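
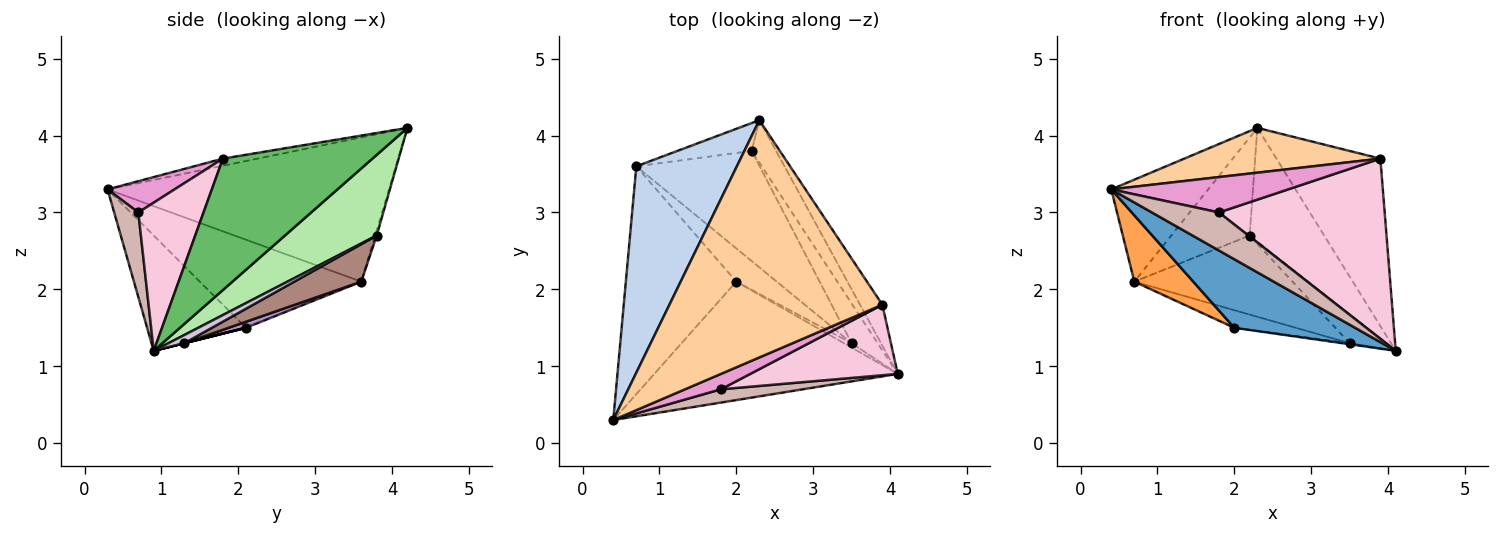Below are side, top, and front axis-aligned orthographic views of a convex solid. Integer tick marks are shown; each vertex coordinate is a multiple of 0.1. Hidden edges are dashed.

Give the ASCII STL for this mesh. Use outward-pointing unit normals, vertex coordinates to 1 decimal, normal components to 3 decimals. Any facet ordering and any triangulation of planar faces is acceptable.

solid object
 facet normal -0.379 -0.464 -0.801
  outer loop
   vertex 2.0 2.1 1.5
   vertex 4.1 0.9 1.2
   vertex 0.4 0.3 3.3
  endloop
 endfacet
 facet normal -0.790 0.272 0.550
  outer loop
   vertex 0.7 3.6 2.1
   vertex 0.4 0.3 3.3
   vertex 2.3 4.2 4.1
  endloop
 endfacet
 facet normal -0.608 -0.222 -0.762
  outer loop
   vertex 0.7 3.6 2.1
   vertex 2.0 2.1 1.5
   vertex 0.4 0.3 3.3
  endloop
 endfacet
 facet normal -0.033 -0.186 0.982
  outer loop
   vertex 3.9 1.8 3.7
   vertex 2.3 4.2 4.1
   vertex 0.4 0.3 3.3
  endloop
 endfacet
 facet normal 0.813 0.565 -0.138
  outer loop
   vertex 3.9 1.8 3.7
   vertex 4.1 0.9 1.2
   vertex 2.3 4.2 4.1
  endloop
 endfacet
 facet normal 0.756 0.614 -0.229
  outer loop
   vertex 2.2 3.8 2.7
   vertex 2.3 4.2 4.1
   vertex 4.1 0.9 1.2
  endloop
 endfacet
 facet normal -0.019 0.962 -0.273
  outer loop
   vertex 2.2 3.8 2.7
   vertex 0.7 3.6 2.1
   vertex 2.3 4.2 4.1
  endloop
 endfacet
 facet normal 0.000 0.243 -0.970
  outer loop
   vertex 3.5 1.3 1.3
   vertex 4.1 0.9 1.2
   vertex 2.0 2.1 1.5
  endloop
 endfacet
 facet normal 0.130 0.464 -0.876
  outer loop
   vertex 3.5 1.3 1.3
   vertex 2.0 2.1 1.5
   vertex 0.7 3.6 2.1
  endloop
 endfacet
 facet normal 0.248 0.568 -0.784
  outer loop
   vertex 3.5 1.3 1.3
   vertex 2.2 3.8 2.7
   vertex 4.1 0.9 1.2
  endloop
 endfacet
 facet normal 0.240 0.566 -0.789
  outer loop
   vertex 3.5 1.3 1.3
   vertex 0.7 3.6 2.1
   vertex 2.2 3.8 2.7
  endloop
 endfacet
 facet normal 0.322 -0.894 0.313
  outer loop
   vertex 1.8 0.7 3.0
   vertex 0.4 0.3 3.3
   vertex 4.1 0.9 1.2
  endloop
 endfacet
 facet normal 0.328 -0.866 0.377
  outer loop
   vertex 1.8 0.7 3.0
   vertex 3.9 1.8 3.7
   vertex 0.4 0.3 3.3
  endloop
 endfacet
 facet normal 0.344 -0.874 0.342
  outer loop
   vertex 1.8 0.7 3.0
   vertex 4.1 0.9 1.2
   vertex 3.9 1.8 3.7
  endloop
 endfacet
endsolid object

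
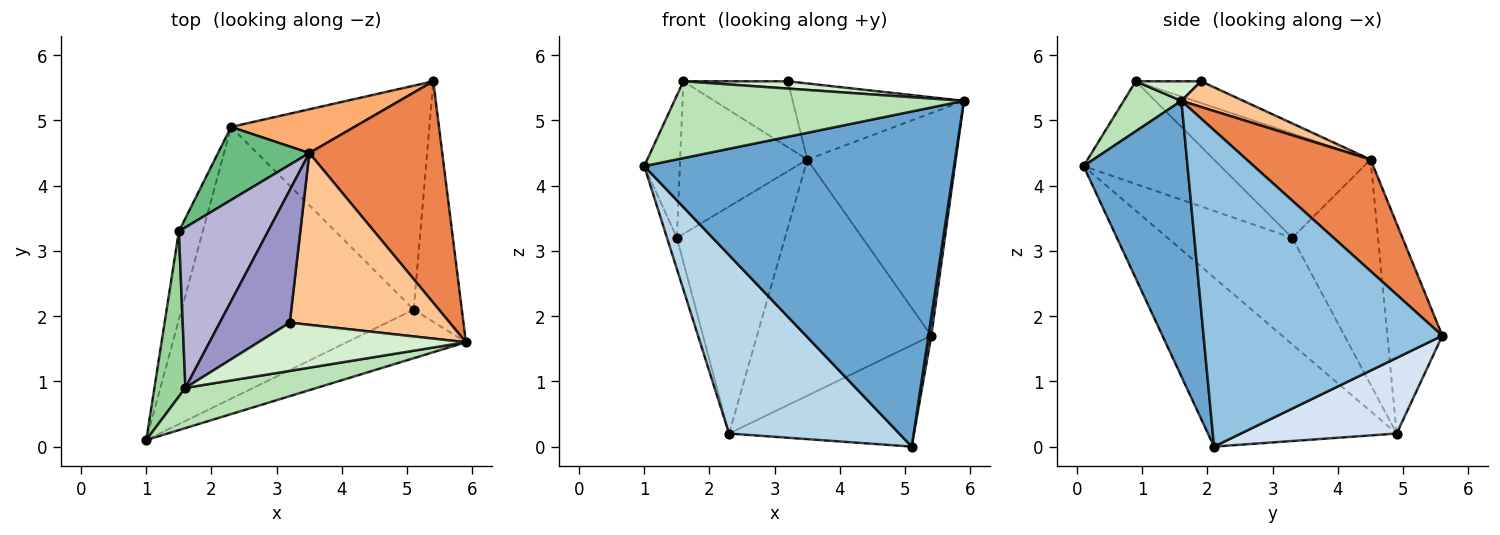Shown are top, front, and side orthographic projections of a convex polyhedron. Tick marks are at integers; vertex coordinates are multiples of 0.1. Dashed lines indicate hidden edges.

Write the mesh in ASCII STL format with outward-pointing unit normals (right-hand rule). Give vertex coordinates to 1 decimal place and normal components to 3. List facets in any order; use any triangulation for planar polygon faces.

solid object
 facet normal 0.315 -0.939 -0.136
  outer loop
   vertex 5.1 2.1 0.0
   vertex 5.9 1.6 5.3
   vertex 1.0 0.1 4.3
  endloop
 endfacet
 facet normal 0.989 -0.012 -0.150
  outer loop
   vertex 5.1 2.1 0.0
   vertex 5.4 5.6 1.7
   vertex 5.9 1.6 5.3
  endloop
 endfacet
 facet normal -0.520 -0.469 -0.714
  outer loop
   vertex 2.3 4.9 0.2
   vertex 5.1 2.1 0.0
   vertex 1.0 0.1 4.3
  endloop
 endfacet
 facet normal 0.328 0.390 -0.860
  outer loop
   vertex 2.3 4.9 0.2
   vertex 5.4 5.6 1.7
   vertex 5.1 2.1 0.0
  endloop
 endfacet
 facet normal 0.509 0.610 0.607
  outer loop
   vertex 3.5 4.5 4.4
   vertex 5.9 1.6 5.3
   vertex 5.4 5.6 1.7
  endloop
 endfacet
 facet normal -0.296 0.939 0.174
  outer loop
   vertex 3.5 4.5 4.4
   vertex 5.4 5.6 1.7
   vertex 2.3 4.9 0.2
  endloop
 endfacet
 facet normal 0.145 0.401 0.905
  outer loop
   vertex 3.2 1.9 5.6
   vertex 5.9 1.6 5.3
   vertex 3.5 4.5 4.4
  endloop
 endfacet
 facet normal -0.973 0.077 -0.218
  outer loop
   vertex 1.5 3.3 3.2
   vertex 2.3 4.9 0.2
   vertex 1.0 0.1 4.3
  endloop
 endfacet
 facet normal -0.603 0.760 0.245
  outer loop
   vertex 1.5 3.3 3.2
   vertex 3.5 4.5 4.4
   vertex 2.3 4.9 0.2
  endloop
 endfacet
 facet normal -0.929 0.241 0.280
  outer loop
   vertex 1.6 0.9 5.6
   vertex 1.5 3.3 3.2
   vertex 1.0 0.1 4.3
  endloop
 endfacet
 facet normal 0.174 -0.872 0.457
  outer loop
   vertex 1.6 0.9 5.6
   vertex 1.0 0.1 4.3
   vertex 5.9 1.6 5.3
  endloop
 endfacet
 facet normal 0.093 -0.149 0.985
  outer loop
   vertex 1.6 0.9 5.6
   vertex 5.9 1.6 5.3
   vertex 3.2 1.9 5.6
  endloop
 endfacet
 facet normal -0.268 0.429 0.863
  outer loop
   vertex 1.6 0.9 5.6
   vertex 3.2 1.9 5.6
   vertex 3.5 4.5 4.4
  endloop
 endfacet
 facet normal -0.647 0.526 0.553
  outer loop
   vertex 1.6 0.9 5.6
   vertex 3.5 4.5 4.4
   vertex 1.5 3.3 3.2
  endloop
 endfacet
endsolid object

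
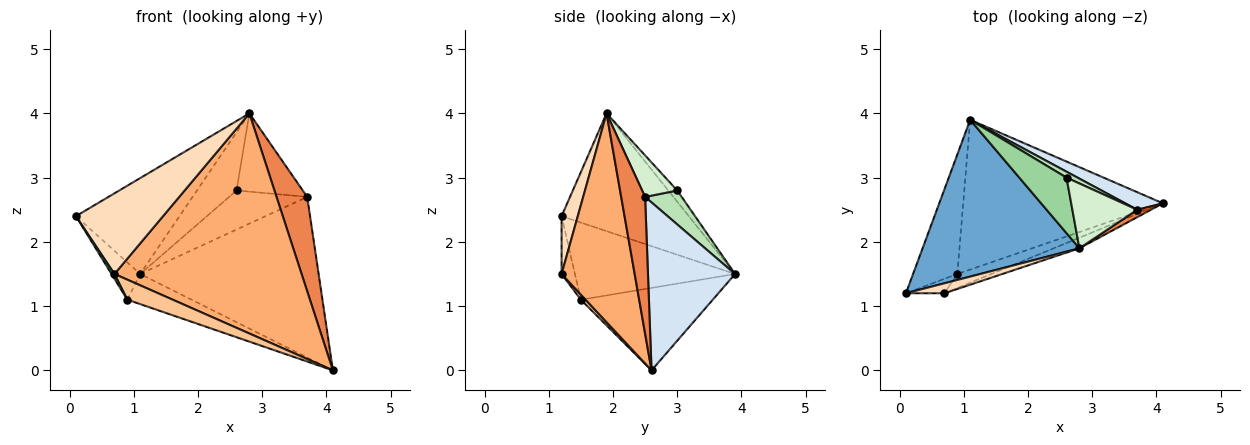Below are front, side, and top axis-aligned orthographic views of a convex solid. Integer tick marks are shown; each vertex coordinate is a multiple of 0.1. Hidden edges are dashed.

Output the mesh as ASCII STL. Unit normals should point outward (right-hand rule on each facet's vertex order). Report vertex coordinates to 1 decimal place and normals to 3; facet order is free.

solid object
 facet normal -0.540 0.439 0.718
  outer loop
   vertex 2.8 1.9 4.0
   vertex 1.1 3.9 1.5
   vertex 0.1 1.2 2.4
  endloop
 endfacet
 facet normal -0.857 0.153 -0.492
  outer loop
   vertex 0.9 1.5 1.1
   vertex 0.1 1.2 2.4
   vertex 1.1 3.9 1.5
  endloop
 endfacet
 facet normal -0.375 0.183 -0.909
  outer loop
   vertex 0.9 1.5 1.1
   vertex 1.1 3.9 1.5
   vertex 4.1 2.6 0.0
  endloop
 endfacet
 facet normal 0.436 0.894 0.098
  outer loop
   vertex 3.7 2.5 2.7
   vertex 4.1 2.6 0.0
   vertex 1.1 3.9 1.5
  endloop
 endfacet
 facet normal 0.614 -0.787 0.062
  outer loop
   vertex 3.7 2.5 2.7
   vertex 2.8 1.9 4.0
   vertex 4.1 2.6 0.0
  endloop
 endfacet
 facet normal 0.363 -0.931 -0.045
  outer loop
   vertex 0.7 1.2 1.5
   vertex 4.1 2.6 0.0
   vertex 2.8 1.9 4.0
  endloop
 endfacet
 facet normal 0.085 -0.817 -0.570
  outer loop
   vertex 0.7 1.2 1.5
   vertex 0.9 1.5 1.1
   vertex 4.1 2.6 0.0
  endloop
 endfacet
 facet normal 0.181 -0.976 0.121
  outer loop
   vertex 0.7 1.2 1.5
   vertex 2.8 1.9 4.0
   vertex 0.1 1.2 2.4
  endloop
 endfacet
 facet normal -0.818 -0.182 -0.545
  outer loop
   vertex 0.7 1.2 1.5
   vertex 0.1 1.2 2.4
   vertex 0.9 1.5 1.1
  endloop
 endfacet
 facet normal -0.162 0.714 0.681
  outer loop
   vertex 2.6 3.0 2.8
   vertex 1.1 3.9 1.5
   vertex 2.8 1.9 4.0
  endloop
 endfacet
 facet normal 0.420 0.897 0.136
  outer loop
   vertex 2.6 3.0 2.8
   vertex 3.7 2.5 2.7
   vertex 1.1 3.9 1.5
  endloop
 endfacet
 facet normal 0.378 0.713 0.591
  outer loop
   vertex 2.6 3.0 2.8
   vertex 2.8 1.9 4.0
   vertex 3.7 2.5 2.7
  endloop
 endfacet
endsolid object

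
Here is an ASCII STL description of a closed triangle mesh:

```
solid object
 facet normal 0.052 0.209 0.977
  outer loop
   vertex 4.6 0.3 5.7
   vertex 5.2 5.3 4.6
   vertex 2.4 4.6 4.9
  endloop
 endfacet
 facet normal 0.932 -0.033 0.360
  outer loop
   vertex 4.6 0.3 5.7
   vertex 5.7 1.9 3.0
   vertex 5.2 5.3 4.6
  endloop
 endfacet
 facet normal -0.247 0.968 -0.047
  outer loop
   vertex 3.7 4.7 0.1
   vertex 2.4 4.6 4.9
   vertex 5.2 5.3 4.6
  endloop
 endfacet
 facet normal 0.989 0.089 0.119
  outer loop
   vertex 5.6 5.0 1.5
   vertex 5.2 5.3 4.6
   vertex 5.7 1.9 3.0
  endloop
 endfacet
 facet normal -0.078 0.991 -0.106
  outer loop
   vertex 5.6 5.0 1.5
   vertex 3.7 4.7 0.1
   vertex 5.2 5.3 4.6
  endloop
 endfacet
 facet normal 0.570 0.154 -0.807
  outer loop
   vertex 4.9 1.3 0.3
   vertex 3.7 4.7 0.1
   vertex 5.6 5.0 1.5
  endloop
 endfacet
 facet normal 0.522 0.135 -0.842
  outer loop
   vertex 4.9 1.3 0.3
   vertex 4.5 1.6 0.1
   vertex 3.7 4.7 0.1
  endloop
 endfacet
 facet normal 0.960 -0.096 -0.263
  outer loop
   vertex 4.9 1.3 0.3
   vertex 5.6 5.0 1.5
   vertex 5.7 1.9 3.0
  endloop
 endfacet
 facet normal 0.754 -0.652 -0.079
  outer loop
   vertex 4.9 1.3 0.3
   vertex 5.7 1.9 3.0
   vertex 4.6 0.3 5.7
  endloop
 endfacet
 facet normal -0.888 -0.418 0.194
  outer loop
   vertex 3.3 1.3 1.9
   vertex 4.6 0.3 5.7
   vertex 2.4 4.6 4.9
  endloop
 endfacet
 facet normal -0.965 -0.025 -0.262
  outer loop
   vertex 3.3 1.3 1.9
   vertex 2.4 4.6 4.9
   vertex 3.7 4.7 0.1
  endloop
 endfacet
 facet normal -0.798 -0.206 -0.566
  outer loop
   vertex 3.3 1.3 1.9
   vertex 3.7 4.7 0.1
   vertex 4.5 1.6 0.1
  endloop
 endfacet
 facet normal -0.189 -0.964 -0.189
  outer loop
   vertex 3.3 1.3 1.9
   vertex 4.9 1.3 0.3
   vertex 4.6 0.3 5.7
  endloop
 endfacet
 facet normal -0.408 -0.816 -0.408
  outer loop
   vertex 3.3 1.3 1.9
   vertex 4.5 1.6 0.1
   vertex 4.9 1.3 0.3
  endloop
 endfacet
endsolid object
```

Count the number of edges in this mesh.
21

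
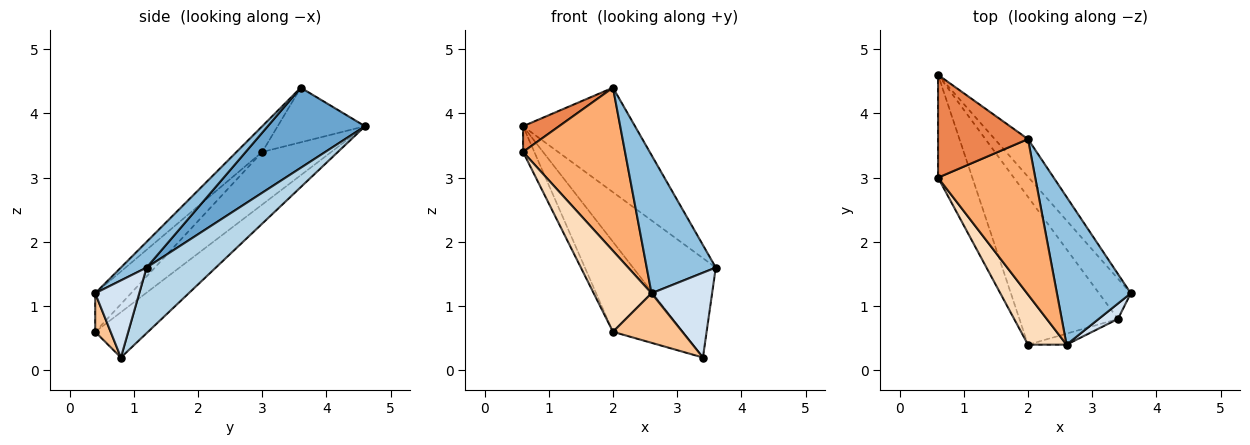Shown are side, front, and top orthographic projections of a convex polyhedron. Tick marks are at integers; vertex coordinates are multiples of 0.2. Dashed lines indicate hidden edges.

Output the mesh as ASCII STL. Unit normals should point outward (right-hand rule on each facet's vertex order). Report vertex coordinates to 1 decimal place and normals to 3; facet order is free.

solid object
 facet normal 0.633 0.728 -0.263
  outer loop
   vertex 2.0 3.6 4.4
   vertex 3.6 1.2 1.6
   vertex 0.6 4.6 3.8
  endloop
 endfacet
 facet normal 0.246 -0.662 0.708
  outer loop
   vertex 2.0 3.6 4.4
   vertex 2.6 0.4 1.2
   vertex 3.6 1.2 1.6
  endloop
 endfacet
 facet normal 0.613 0.733 -0.297
  outer loop
   vertex 3.4 0.8 0.2
   vertex 0.6 4.6 3.8
   vertex 3.6 1.2 1.6
  endloop
 endfacet
 facet normal 0.582 -0.800 0.145
  outer loop
   vertex 3.4 0.8 0.2
   vertex 3.6 1.2 1.6
   vertex 2.6 0.4 1.2
  endloop
 endfacet
 facet normal -0.508 -0.209 0.836
  outer loop
   vertex 0.6 3.0 3.4
   vertex 2.0 3.6 4.4
   vertex 0.6 4.6 3.8
  endloop
 endfacet
 facet normal -0.179 -0.712 0.679
  outer loop
   vertex 0.6 3.0 3.4
   vertex 2.6 0.4 1.2
   vertex 2.0 3.6 4.4
  endloop
 endfacet
 facet normal 0.212 -0.954 -0.212
  outer loop
   vertex 2.0 0.4 0.6
   vertex 3.4 0.8 0.2
   vertex 2.6 0.4 1.2
  endloop
 endfacet
 facet normal -0.466 -0.752 0.466
  outer loop
   vertex 2.0 0.4 0.6
   vertex 2.6 0.4 1.2
   vertex 0.6 3.0 3.4
  endloop
 endfacet
 facet normal -0.365 0.484 -0.795
  outer loop
   vertex 2.0 0.4 0.6
   vertex 0.6 4.6 3.8
   vertex 3.4 0.8 0.2
  endloop
 endfacet
 facet normal -0.830 0.135 -0.541
  outer loop
   vertex 2.0 0.4 0.6
   vertex 0.6 3.0 3.4
   vertex 0.6 4.6 3.8
  endloop
 endfacet
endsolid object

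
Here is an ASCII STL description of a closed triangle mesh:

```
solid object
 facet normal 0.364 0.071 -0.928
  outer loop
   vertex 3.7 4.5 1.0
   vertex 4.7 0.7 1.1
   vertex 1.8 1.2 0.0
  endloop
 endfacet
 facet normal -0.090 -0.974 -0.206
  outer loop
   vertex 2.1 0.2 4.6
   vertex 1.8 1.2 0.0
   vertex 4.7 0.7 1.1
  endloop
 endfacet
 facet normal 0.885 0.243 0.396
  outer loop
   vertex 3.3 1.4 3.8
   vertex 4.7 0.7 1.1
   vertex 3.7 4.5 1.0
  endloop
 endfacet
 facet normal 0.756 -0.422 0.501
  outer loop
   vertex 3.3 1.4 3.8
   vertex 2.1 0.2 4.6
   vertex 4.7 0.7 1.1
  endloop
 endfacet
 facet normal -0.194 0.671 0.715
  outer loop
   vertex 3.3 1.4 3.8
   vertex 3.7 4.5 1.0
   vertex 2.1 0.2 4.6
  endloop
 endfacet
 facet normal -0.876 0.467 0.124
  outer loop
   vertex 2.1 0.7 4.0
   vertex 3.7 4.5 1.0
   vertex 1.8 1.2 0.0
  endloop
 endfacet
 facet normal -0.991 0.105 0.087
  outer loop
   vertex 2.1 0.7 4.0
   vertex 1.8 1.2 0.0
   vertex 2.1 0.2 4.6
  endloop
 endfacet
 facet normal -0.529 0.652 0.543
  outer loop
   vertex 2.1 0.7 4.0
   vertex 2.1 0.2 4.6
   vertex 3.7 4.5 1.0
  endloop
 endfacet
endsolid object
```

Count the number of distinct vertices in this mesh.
6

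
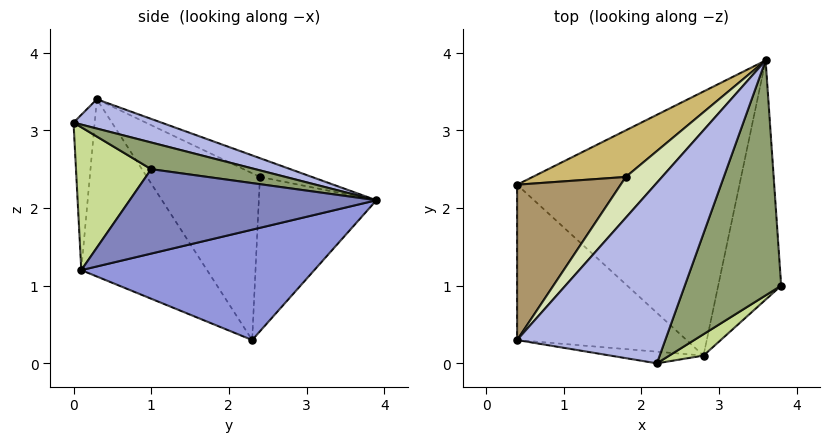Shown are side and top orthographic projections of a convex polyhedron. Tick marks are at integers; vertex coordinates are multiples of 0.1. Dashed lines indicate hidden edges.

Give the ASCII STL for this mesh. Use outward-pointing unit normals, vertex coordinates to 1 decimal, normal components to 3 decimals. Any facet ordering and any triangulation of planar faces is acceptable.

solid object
 facet normal -0.493 -0.731 -0.472
  outer loop
   vertex 2.8 0.1 1.2
   vertex 0.4 0.3 3.4
   vertex 0.4 2.3 0.3
  endloop
 endfacet
 facet normal 0.801 -0.027 -0.598
  outer loop
   vertex 2.8 0.1 1.2
   vertex 3.6 3.9 2.1
   vertex 3.8 1.0 2.5
  endloop
 endfacet
 facet normal 0.441 0.118 -0.890
  outer loop
   vertex 2.8 0.1 1.2
   vertex 0.4 2.3 0.3
   vertex 3.6 3.9 2.1
  endloop
 endfacet
 facet normal 0.191 0.179 0.965
  outer loop
   vertex 2.2 0.0 3.1
   vertex 3.6 3.9 2.1
   vertex 0.4 0.3 3.4
  endloop
 endfacet
 facet normal 0.264 0.150 0.953
  outer loop
   vertex 2.2 0.0 3.1
   vertex 3.8 1.0 2.5
   vertex 3.6 3.9 2.1
  endloop
 endfacet
 facet normal -0.181 -0.977 -0.109
  outer loop
   vertex 2.2 0.0 3.1
   vertex 0.4 0.3 3.4
   vertex 2.8 0.1 1.2
  endloop
 endfacet
 facet normal 0.561 -0.817 0.134
  outer loop
   vertex 2.2 0.0 3.1
   vertex 2.8 0.1 1.2
   vertex 3.8 1.0 2.5
  endloop
 endfacet
 facet normal -0.372 0.589 0.717
  outer loop
   vertex 1.8 2.4 2.4
   vertex 0.4 0.3 3.4
   vertex 3.6 3.9 2.1
  endloop
 endfacet
 facet normal -0.658 0.633 0.408
  outer loop
   vertex 1.8 2.4 2.4
   vertex 0.4 2.3 0.3
   vertex 0.4 0.3 3.4
  endloop
 endfacet
 facet normal -0.567 0.749 0.342
  outer loop
   vertex 1.8 2.4 2.4
   vertex 3.6 3.9 2.1
   vertex 0.4 2.3 0.3
  endloop
 endfacet
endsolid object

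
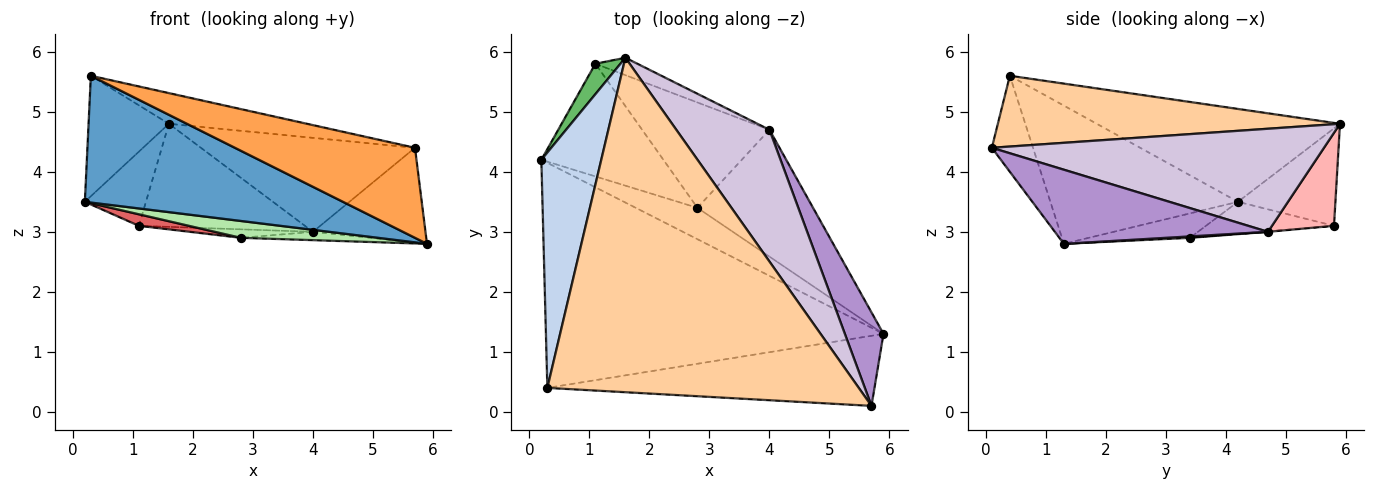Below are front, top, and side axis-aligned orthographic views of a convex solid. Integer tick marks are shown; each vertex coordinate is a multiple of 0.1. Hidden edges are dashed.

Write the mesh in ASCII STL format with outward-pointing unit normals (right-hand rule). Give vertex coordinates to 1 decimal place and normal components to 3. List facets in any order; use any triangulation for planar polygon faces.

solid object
 facet normal -0.336 -0.462 -0.821
  outer loop
   vertex 0.3 0.4 5.6
   vertex 0.2 4.2 3.5
   vertex 5.9 1.3 2.8
  endloop
 endfacet
 facet normal -0.810 0.267 0.522
  outer loop
   vertex 1.6 5.9 4.8
   vertex 0.2 4.2 3.5
   vertex 0.3 0.4 5.6
  endloop
 endfacet
 facet normal -0.177 -0.777 -0.605
  outer loop
   vertex 5.7 0.1 4.4
   vertex 0.3 0.4 5.6
   vertex 5.9 1.3 2.8
  endloop
 endfacet
 facet normal 0.221 0.089 0.971
  outer loop
   vertex 5.7 0.1 4.4
   vertex 1.6 5.9 4.8
   vertex 0.3 0.4 5.6
  endloop
 endfacet
 facet normal -0.828 0.519 0.213
  outer loop
   vertex 1.1 5.8 3.1
   vertex 0.2 4.2 3.5
   vertex 1.6 5.9 4.8
  endloop
 endfacet
 facet normal -0.329 -0.447 -0.832
  outer loop
   vertex 2.8 3.4 2.9
   vertex 5.9 1.3 2.8
   vertex 0.2 4.2 3.5
  endloop
 endfacet
 facet normal -0.252 -0.099 -0.963
  outer loop
   vertex 2.8 3.4 2.9
   vertex 0.2 4.2 3.5
   vertex 1.1 5.8 3.1
  endloop
 endfacet
 facet normal 0.346 0.925 -0.156
  outer loop
   vertex 4.0 4.7 3.0
   vertex 1.1 5.8 3.1
   vertex 1.6 5.9 4.8
  endloop
 endfacet
 facet normal 0.803 0.424 0.419
  outer loop
   vertex 4.0 4.7 3.0
   vertex 5.7 0.1 4.4
   vertex 5.9 1.3 2.8
  endloop
 endfacet
 facet normal 0.669 0.431 0.605
  outer loop
   vertex 4.0 4.7 3.0
   vertex 1.6 5.9 4.8
   vertex 5.7 0.1 4.4
  endloop
 endfacet
 facet normal 0.012 0.066 -0.998
  outer loop
   vertex 4.0 4.7 3.0
   vertex 5.9 1.3 2.8
   vertex 2.8 3.4 2.9
  endloop
 endfacet
 facet normal -0.004 0.080 -0.997
  outer loop
   vertex 4.0 4.7 3.0
   vertex 2.8 3.4 2.9
   vertex 1.1 5.8 3.1
  endloop
 endfacet
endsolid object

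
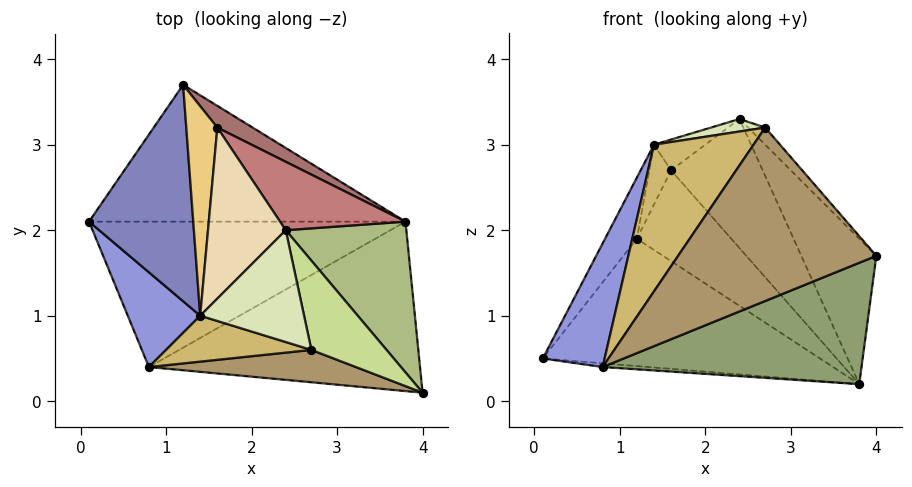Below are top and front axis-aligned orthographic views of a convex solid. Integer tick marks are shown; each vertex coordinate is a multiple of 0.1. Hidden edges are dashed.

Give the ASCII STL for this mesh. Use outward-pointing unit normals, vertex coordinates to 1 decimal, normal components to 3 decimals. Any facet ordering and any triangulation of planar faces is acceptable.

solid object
 facet normal -0.059 0.680 -0.731
  outer loop
   vertex 3.8 2.1 0.2
   vertex 0.1 2.1 0.5
   vertex 1.2 3.7 1.9
  endloop
 endfacet
 facet normal -0.851 0.143 0.505
  outer loop
   vertex 1.4 1.0 3.0
   vertex 1.2 3.7 1.9
   vertex 0.1 2.1 0.5
  endloop
 endfacet
 facet normal -0.879 -0.379 0.290
  outer loop
   vertex 0.8 0.4 0.4
   vertex 1.4 1.0 3.0
   vertex 0.1 2.1 0.5
  endloop
 endfacet
 facet normal -0.081 0.025 -0.996
  outer loop
   vertex 0.8 0.4 0.4
   vertex 0.1 2.1 0.5
   vertex 3.8 2.1 0.2
  endloop
 endfacet
 facet normal 0.266 -0.561 -0.784
  outer loop
   vertex 0.8 0.4 0.4
   vertex 3.8 2.1 0.2
   vertex 4.0 0.1 1.7
  endloop
 endfacet
 facet normal 0.839 0.377 0.391
  outer loop
   vertex 2.4 2.0 3.3
   vertex 4.0 0.1 1.7
   vertex 3.8 2.1 0.2
  endloop
 endfacet
 facet normal 0.770 0.120 0.627
  outer loop
   vertex 2.7 0.6 3.2
   vertex 4.0 0.1 1.7
   vertex 2.4 2.0 3.3
  endloop
 endfacet
 facet normal -0.184 -0.109 0.977
  outer loop
   vertex 2.7 0.6 3.2
   vertex 2.4 2.0 3.3
   vertex 1.4 1.0 3.0
  endloop
 endfacet
 facet normal -0.164 -0.970 0.181
  outer loop
   vertex 2.7 0.6 3.2
   vertex 0.8 0.4 0.4
   vertex 4.0 0.1 1.7
  endloop
 endfacet
 facet normal -0.322 -0.904 0.283
  outer loop
   vertex 2.7 0.6 3.2
   vertex 1.4 1.0 3.0
   vertex 0.8 0.4 0.4
  endloop
 endfacet
 facet normal -0.845 0.147 0.514
  outer loop
   vertex 1.6 3.2 2.7
   vertex 1.2 3.7 1.9
   vertex 1.4 1.0 3.0
  endloop
 endfacet
 facet normal -0.427 0.160 0.890
  outer loop
   vertex 1.6 3.2 2.7
   vertex 1.4 1.0 3.0
   vertex 2.4 2.0 3.3
  endloop
 endfacet
 facet normal 0.600 0.778 0.186
  outer loop
   vertex 1.6 3.2 2.7
   vertex 3.8 2.1 0.2
   vertex 1.2 3.7 1.9
  endloop
 endfacet
 facet normal 0.698 0.633 0.336
  outer loop
   vertex 1.6 3.2 2.7
   vertex 2.4 2.0 3.3
   vertex 3.8 2.1 0.2
  endloop
 endfacet
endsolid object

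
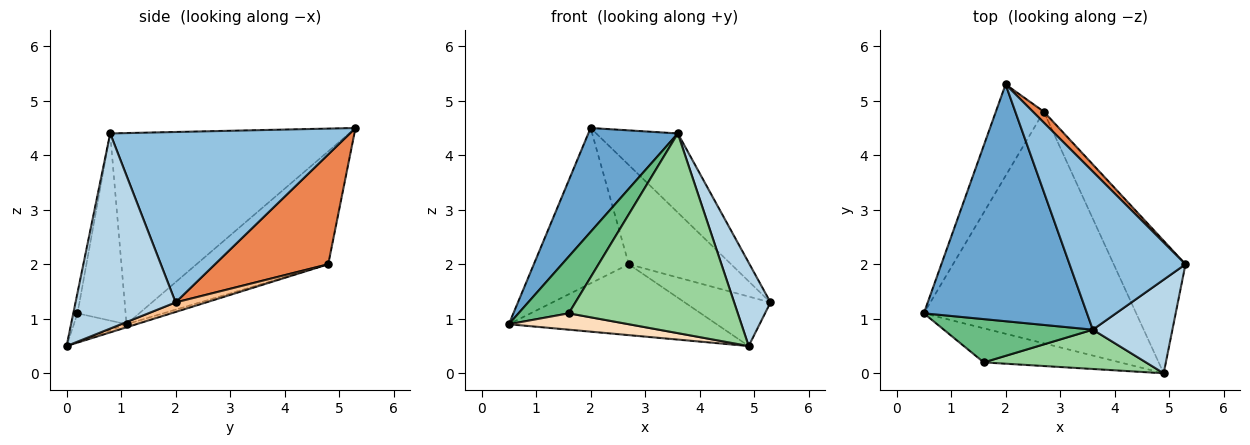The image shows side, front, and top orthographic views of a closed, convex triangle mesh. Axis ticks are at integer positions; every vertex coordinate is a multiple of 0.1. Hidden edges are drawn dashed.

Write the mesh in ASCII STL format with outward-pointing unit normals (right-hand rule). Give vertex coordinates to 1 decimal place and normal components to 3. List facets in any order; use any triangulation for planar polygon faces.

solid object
 facet normal -0.731 -0.274 0.624
  outer loop
   vertex 3.6 0.8 4.4
   vertex 2.0 5.3 4.5
   vertex 0.5 1.1 0.9
  endloop
 endfacet
 facet normal 0.796 0.271 0.541
  outer loop
   vertex 3.6 0.8 4.4
   vertex 5.3 2.0 1.3
   vertex 2.0 5.3 4.5
  endloop
 endfacet
 facet normal 0.878 -0.319 0.358
  outer loop
   vertex 3.6 0.8 4.4
   vertex 4.9 0.0 0.5
   vertex 5.3 2.0 1.3
  endloop
 endfacet
 facet normal -0.767 0.553 -0.325
  outer loop
   vertex 2.7 4.8 2.0
   vertex 0.5 1.1 0.9
   vertex 2.0 5.3 4.5
  endloop
 endfacet
 facet normal 0.740 0.669 0.073
  outer loop
   vertex 2.7 4.8 2.0
   vertex 2.0 5.3 4.5
   vertex 5.3 2.0 1.3
  endloop
 endfacet
 facet normal -0.014 0.292 -0.956
  outer loop
   vertex 2.7 4.8 2.0
   vertex 4.9 0.0 0.5
   vertex 0.5 1.1 0.9
  endloop
 endfacet
 facet normal 0.124 0.347 -0.930
  outer loop
   vertex 2.7 4.8 2.0
   vertex 5.3 2.0 1.3
   vertex 4.9 0.0 0.5
  endloop
 endfacet
 facet normal -0.187 -0.425 -0.886
  outer loop
   vertex 1.6 0.2 1.1
   vertex 0.5 1.1 0.9
   vertex 4.9 0.0 0.5
  endloop
 endfacet
 facet normal -0.606 -0.633 0.482
  outer loop
   vertex 1.6 0.2 1.1
   vertex 3.6 0.8 4.4
   vertex 0.5 1.1 0.9
  endloop
 endfacet
 facet normal -0.024 -0.981 0.193
  outer loop
   vertex 1.6 0.2 1.1
   vertex 4.9 0.0 0.5
   vertex 3.6 0.8 4.4
  endloop
 endfacet
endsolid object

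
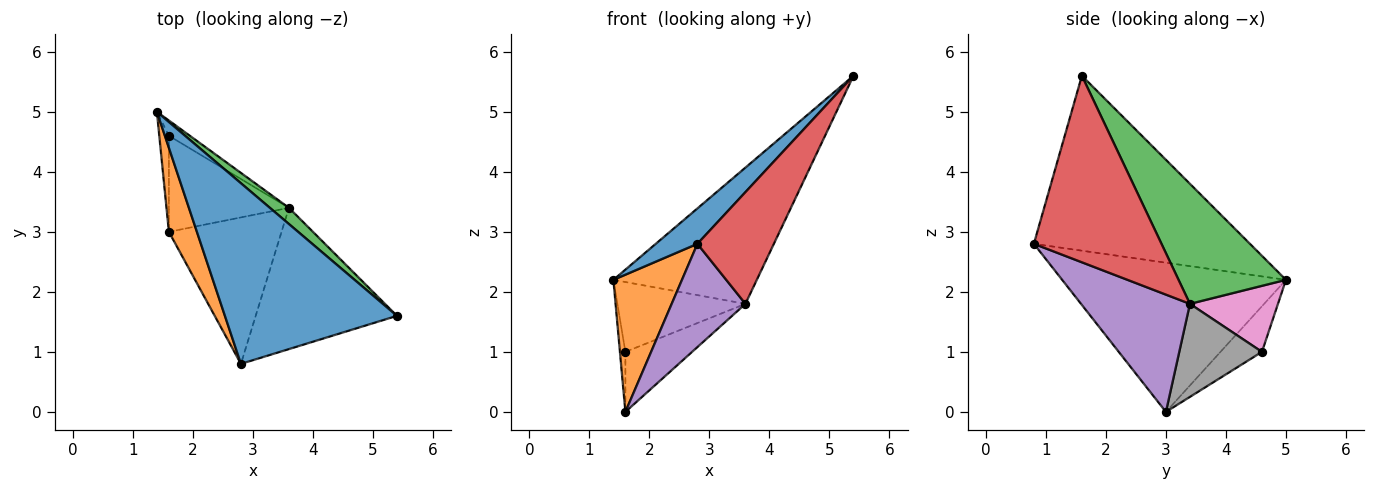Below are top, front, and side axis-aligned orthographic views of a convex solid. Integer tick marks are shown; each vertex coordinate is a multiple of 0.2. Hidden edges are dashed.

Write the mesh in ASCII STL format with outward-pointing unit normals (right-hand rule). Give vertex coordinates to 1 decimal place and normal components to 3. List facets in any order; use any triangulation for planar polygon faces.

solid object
 facet normal -0.706 -0.136 0.695
  outer loop
   vertex 2.8 0.8 2.8
   vertex 5.4 1.6 5.6
   vertex 1.4 5.0 2.2
  endloop
 endfacet
 facet normal -0.941 -0.288 0.177
  outer loop
   vertex 1.6 3.0 0.0
   vertex 2.8 0.8 2.8
   vertex 1.4 5.0 2.2
  endloop
 endfacet
 facet normal 0.597 0.797 0.095
  outer loop
   vertex 3.6 3.4 1.8
   vertex 1.4 5.0 2.2
   vertex 5.4 1.6 5.6
  endloop
 endfacet
 facet normal 0.719 -0.431 -0.545
  outer loop
   vertex 3.6 3.4 1.8
   vertex 5.4 1.6 5.6
   vertex 2.8 0.8 2.8
  endloop
 endfacet
 facet normal 0.648 -0.439 -0.623
  outer loop
   vertex 3.6 3.4 1.8
   vertex 2.8 0.8 2.8
   vertex 1.6 3.0 0.0
  endloop
 endfacet
 facet normal -0.971 0.128 -0.204
  outer loop
   vertex 1.6 4.6 1.0
   vertex 1.6 3.0 0.0
   vertex 1.4 5.0 2.2
  endloop
 endfacet
 facet normal 0.558 0.811 -0.177
  outer loop
   vertex 1.6 4.6 1.0
   vertex 1.4 5.0 2.2
   vertex 3.6 3.4 1.8
  endloop
 endfacet
 facet normal 0.549 0.443 -0.709
  outer loop
   vertex 1.6 4.6 1.0
   vertex 3.6 3.4 1.8
   vertex 1.6 3.0 0.0
  endloop
 endfacet
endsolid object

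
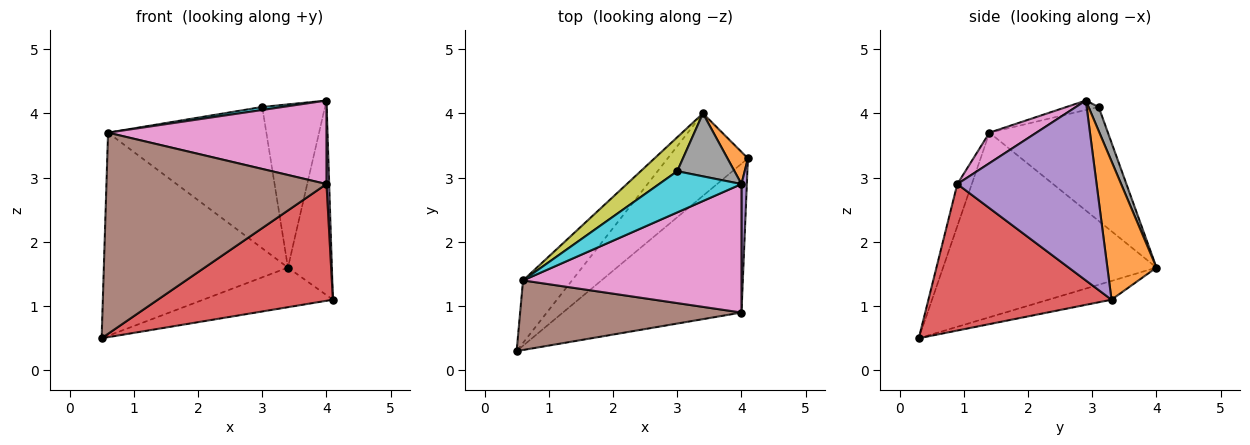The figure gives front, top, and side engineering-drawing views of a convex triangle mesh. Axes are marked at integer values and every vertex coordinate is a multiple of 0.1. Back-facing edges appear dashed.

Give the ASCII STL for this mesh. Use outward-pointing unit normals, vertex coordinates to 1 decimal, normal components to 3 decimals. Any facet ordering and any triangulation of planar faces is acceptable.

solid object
 facet normal -0.206 0.424 -0.882
  outer loop
   vertex 3.4 4.0 1.6
   vertex 4.1 3.3 1.1
   vertex 0.5 0.3 0.5
  endloop
 endfacet
 facet normal 0.741 0.663 0.109
  outer loop
   vertex 4.0 2.9 4.2
   vertex 4.1 3.3 1.1
   vertex 3.4 4.0 1.6
  endloop
 endfacet
 facet normal -0.742 0.640 -0.197
  outer loop
   vertex 0.6 1.4 3.7
   vertex 3.4 4.0 1.6
   vertex 0.5 0.3 0.5
  endloop
 endfacet
 facet normal 0.542 -0.518 -0.661
  outer loop
   vertex 4.0 0.9 2.9
   vertex 0.5 0.3 0.5
   vertex 4.1 3.3 1.1
  endloop
 endfacet
 facet normal 0.999 -0.019 0.030
  outer loop
   vertex 4.0 0.9 2.9
   vertex 4.1 3.3 1.1
   vertex 4.0 2.9 4.2
  endloop
 endfacet
 facet normal -0.062 -0.943 0.326
  outer loop
   vertex 4.0 0.9 2.9
   vertex 0.6 1.4 3.7
   vertex 0.5 0.3 0.5
  endloop
 endfacet
 facet normal 0.116 -0.541 0.833
  outer loop
   vertex 4.0 0.9 2.9
   vertex 4.0 2.9 4.2
   vertex 0.6 1.4 3.7
  endloop
 endfacet
 facet normal 0.149 0.923 0.356
  outer loop
   vertex 3.0 3.1 4.1
   vertex 4.0 2.9 4.2
   vertex 3.4 4.0 1.6
  endloop
 endfacet
 facet normal -0.588 0.786 0.189
  outer loop
   vertex 3.0 3.1 4.1
   vertex 3.4 4.0 1.6
   vertex 0.6 1.4 3.7
  endloop
 endfacet
 facet normal -0.114 -0.073 0.991
  outer loop
   vertex 3.0 3.1 4.1
   vertex 0.6 1.4 3.7
   vertex 4.0 2.9 4.2
  endloop
 endfacet
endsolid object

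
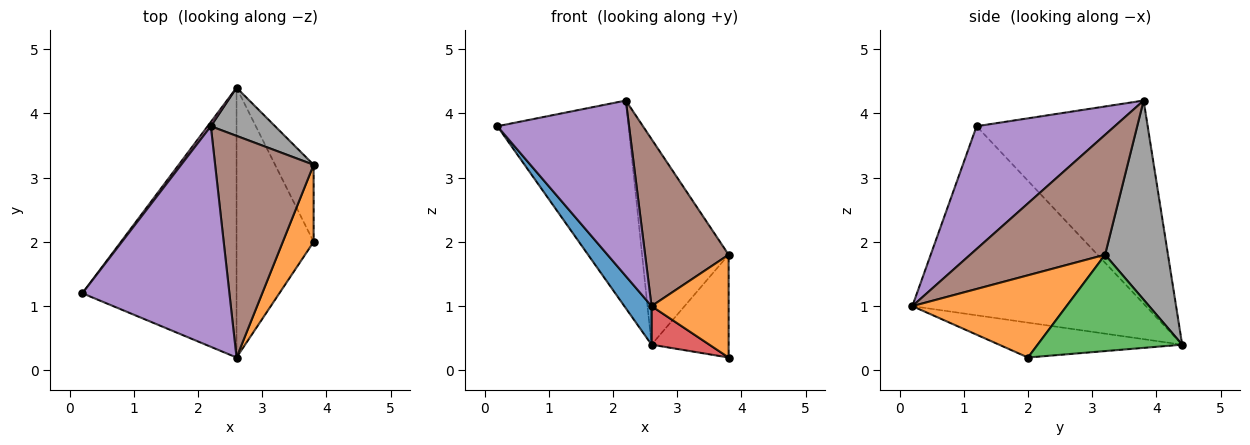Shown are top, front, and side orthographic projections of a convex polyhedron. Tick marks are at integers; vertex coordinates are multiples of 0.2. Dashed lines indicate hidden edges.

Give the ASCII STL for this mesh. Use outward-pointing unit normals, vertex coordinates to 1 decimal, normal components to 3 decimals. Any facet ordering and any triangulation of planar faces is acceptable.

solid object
 facet normal -0.772 -0.090 -0.629
  outer loop
   vertex 2.6 4.4 0.4
   vertex 2.6 0.2 1.0
   vertex 0.2 1.2 3.8
  endloop
 endfacet
 facet normal 0.848 -0.424 0.318
  outer loop
   vertex 3.8 2.0 0.2
   vertex 3.8 3.2 1.8
   vertex 2.6 0.2 1.0
  endloop
 endfacet
 facet normal 0.832 0.444 -0.333
  outer loop
   vertex 3.8 2.0 0.2
   vertex 2.6 4.4 0.4
   vertex 3.8 3.2 1.8
  endloop
 endfacet
 facet normal -0.409 -0.129 -0.903
  outer loop
   vertex 3.8 2.0 0.2
   vertex 2.6 0.2 1.0
   vertex 2.6 4.4 0.4
  endloop
 endfacet
 facet normal 0.547 -0.521 0.655
  outer loop
   vertex 2.2 3.8 4.2
   vertex 0.2 1.2 3.8
   vertex 2.6 0.2 1.0
  endloop
 endfacet
 facet normal 0.697 -0.432 0.573
  outer loop
   vertex 2.2 3.8 4.2
   vertex 2.6 0.2 1.0
   vertex 3.8 3.2 1.8
  endloop
 endfacet
 facet normal -0.793 0.608 0.013
  outer loop
   vertex 2.2 3.8 4.2
   vertex 2.6 4.4 0.4
   vertex 0.2 1.2 3.8
  endloop
 endfacet
 facet normal 0.578 0.795 0.186
  outer loop
   vertex 2.2 3.8 4.2
   vertex 3.8 3.2 1.8
   vertex 2.6 4.4 0.4
  endloop
 endfacet
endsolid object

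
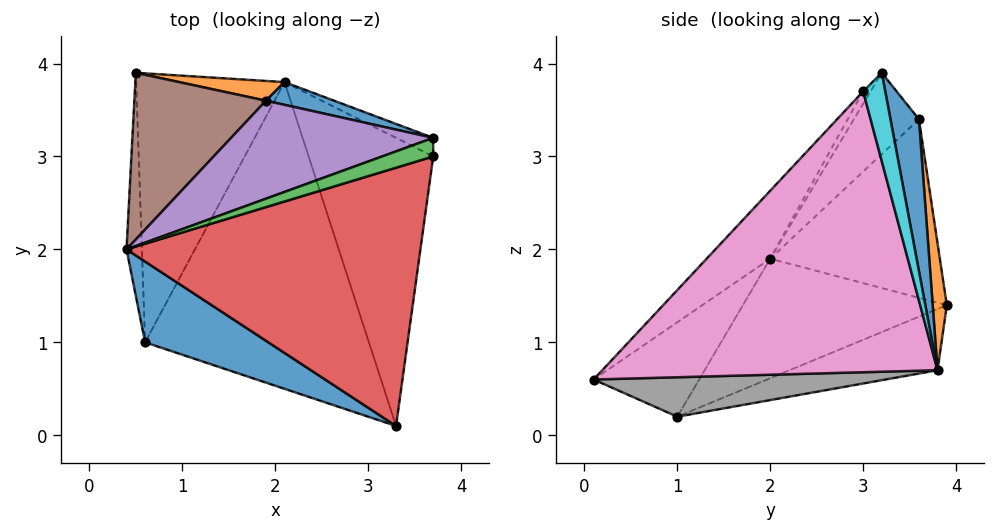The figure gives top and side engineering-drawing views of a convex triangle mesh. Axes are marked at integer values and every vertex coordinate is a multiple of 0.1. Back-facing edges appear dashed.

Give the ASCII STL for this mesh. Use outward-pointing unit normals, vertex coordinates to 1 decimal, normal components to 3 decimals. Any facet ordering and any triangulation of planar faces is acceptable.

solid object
 facet normal -0.342 -0.827 0.446
  outer loop
   vertex 0.6 1.0 0.2
   vertex 3.3 0.1 0.6
   vertex 0.4 2.0 1.9
  endloop
 endfacet
 facet normal -0.992 0.019 -0.128
  outer loop
   vertex 0.6 1.0 0.2
   vertex 0.4 2.0 1.9
   vertex 0.5 3.9 1.4
  endloop
 endfacet
 facet normal -0.169 -0.697 0.697
  outer loop
   vertex 3.7 3.0 3.7
   vertex 3.7 3.2 3.9
   vertex 0.4 2.0 1.9
  endloop
 endfacet
 facet normal -0.158 -0.711 0.685
  outer loop
   vertex 3.7 3.0 3.7
   vertex 0.4 2.0 1.9
   vertex 3.3 0.1 0.6
  endloop
 endfacet
 facet normal -0.331 -0.461 0.823
  outer loop
   vertex 1.9 3.6 3.4
   vertex 0.4 2.0 1.9
   vertex 3.7 3.2 3.9
  endloop
 endfacet
 facet normal -0.790 0.195 0.582
  outer loop
   vertex 1.9 3.6 3.4
   vertex 0.5 3.9 1.4
   vertex 0.4 2.0 1.9
  endloop
 endfacet
 facet normal 0.874 0.294 -0.388
  outer loop
   vertex 2.1 3.8 0.7
   vertex 3.7 3.0 3.7
   vertex 3.3 0.1 0.6
  endloop
 endfacet
 facet normal 0.173 0.083 -0.981
  outer loop
   vertex 2.1 3.8 0.7
   vertex 3.3 0.1 0.6
   vertex 0.6 1.0 0.2
  endloop
 endfacet
 facet normal -0.358 0.346 -0.867
  outer loop
   vertex 2.1 3.8 0.7
   vertex 0.6 1.0 0.2
   vertex 0.5 3.9 1.4
  endloop
 endfacet
 facet normal 0.859 0.362 -0.362
  outer loop
   vertex 2.1 3.8 0.7
   vertex 3.7 3.2 3.9
   vertex 3.7 3.0 3.7
  endloop
 endfacet
 facet normal 0.193 0.977 0.087
  outer loop
   vertex 2.1 3.8 0.7
   vertex 1.9 3.6 3.4
   vertex 3.7 3.2 3.9
  endloop
 endfacet
 facet normal 0.097 0.992 0.081
  outer loop
   vertex 2.1 3.8 0.7
   vertex 0.5 3.9 1.4
   vertex 1.9 3.6 3.4
  endloop
 endfacet
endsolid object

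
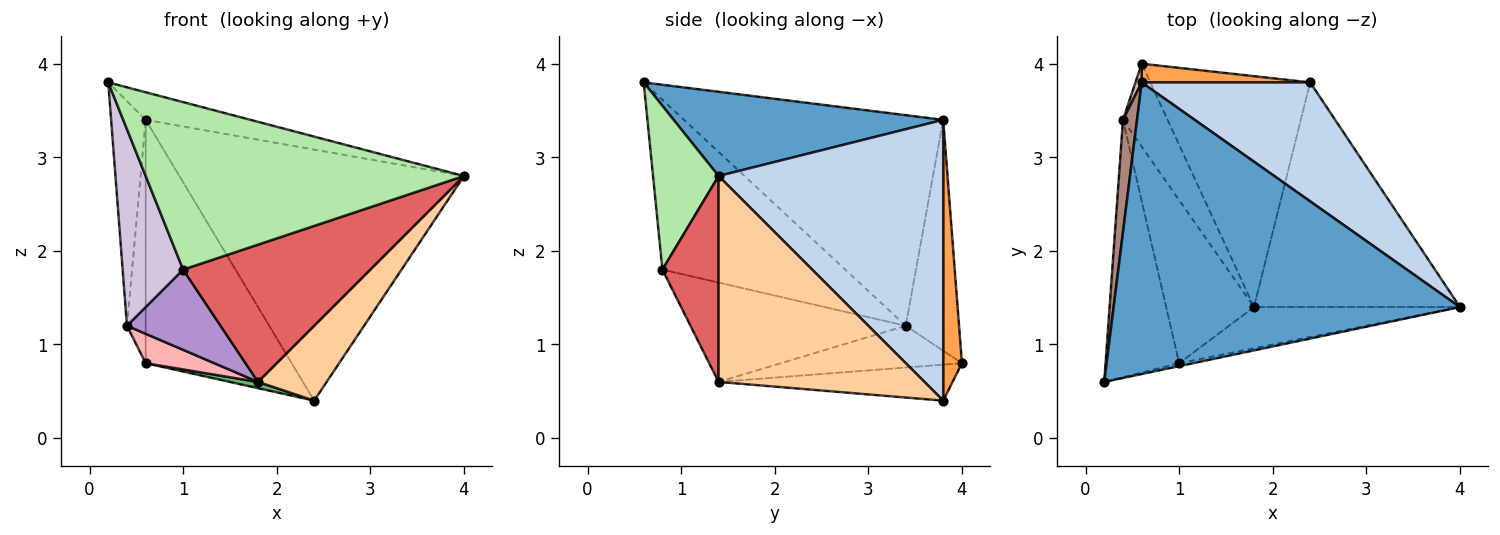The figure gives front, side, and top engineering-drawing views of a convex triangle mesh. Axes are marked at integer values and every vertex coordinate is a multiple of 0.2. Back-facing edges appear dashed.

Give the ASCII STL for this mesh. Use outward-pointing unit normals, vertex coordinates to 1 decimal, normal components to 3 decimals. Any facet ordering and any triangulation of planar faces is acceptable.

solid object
 facet normal 0.235 0.092 0.968
  outer loop
   vertex 0.6 3.8 3.4
   vertex 0.2 0.6 3.8
   vertex 4.0 1.4 2.8
  endloop
 endfacet
 facet normal 0.581 0.736 0.348
  outer loop
   vertex 0.6 3.8 3.4
   vertex 4.0 1.4 2.8
   vertex 2.4 3.8 0.4
  endloop
 endfacet
 facet normal 0.127 0.989 0.076
  outer loop
   vertex 0.6 3.8 3.4
   vertex 2.4 3.8 0.4
   vertex 0.6 4.0 0.8
  endloop
 endfacet
 facet normal 0.688 -0.229 -0.688
  outer loop
   vertex 1.8 1.4 0.6
   vertex 2.4 3.8 0.4
   vertex 4.0 1.4 2.8
  endloop
 endfacet
 facet normal -0.220 -0.026 -0.975
  outer loop
   vertex 1.8 1.4 0.6
   vertex 0.6 4.0 0.8
   vertex 2.4 3.8 0.4
  endloop
 endfacet
 facet normal 0.202 -0.979 -0.017
  outer loop
   vertex 1.0 0.8 1.8
   vertex 4.0 1.4 2.8
   vertex 0.2 0.6 3.8
  endloop
 endfacet
 facet normal 0.276 -0.921 -0.276
  outer loop
   vertex 1.0 0.8 1.8
   vertex 1.8 1.4 0.6
   vertex 4.0 1.4 2.8
  endloop
 endfacet
 facet normal -0.661 -0.251 -0.707
  outer loop
   vertex 0.4 3.4 1.2
   vertex 0.6 4.0 0.8
   vertex 1.8 1.4 0.6
  endloop
 endfacet
 facet normal -0.712 -0.310 -0.630
  outer loop
   vertex 0.4 3.4 1.2
   vertex 1.8 1.4 0.6
   vertex 1.0 0.8 1.8
  endloop
 endfacet
 facet normal -0.878 -0.290 -0.380
  outer loop
   vertex 0.4 3.4 1.2
   vertex 1.0 0.8 1.8
   vertex 0.2 0.6 3.8
  endloop
 endfacet
 facet normal -0.989 0.132 0.066
  outer loop
   vertex 0.4 3.4 1.2
   vertex 0.2 0.6 3.8
   vertex 0.6 3.8 3.4
  endloop
 endfacet
 facet normal -0.943 0.331 0.025
  outer loop
   vertex 0.4 3.4 1.2
   vertex 0.6 3.8 3.4
   vertex 0.6 4.0 0.8
  endloop
 endfacet
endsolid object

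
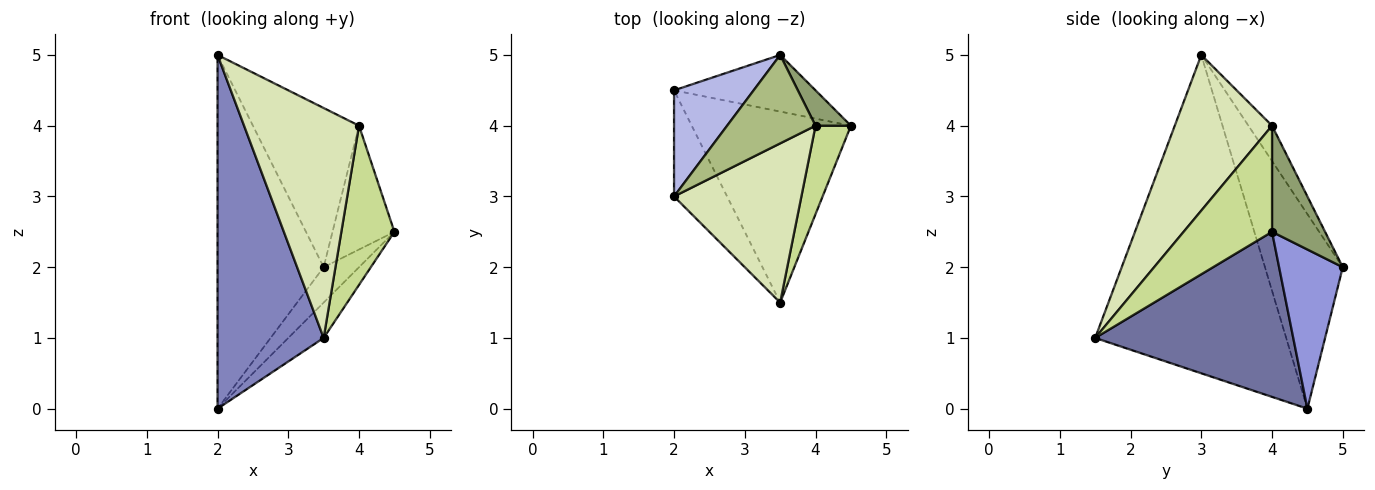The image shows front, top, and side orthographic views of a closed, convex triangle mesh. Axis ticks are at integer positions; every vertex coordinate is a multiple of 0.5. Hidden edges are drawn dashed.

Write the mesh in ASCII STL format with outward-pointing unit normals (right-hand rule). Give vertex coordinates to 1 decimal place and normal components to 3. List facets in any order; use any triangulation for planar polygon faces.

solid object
 facet normal 0.714 0.127 -0.688
  outer loop
   vertex 3.5 1.5 1.0
   vertex 2.0 4.5 0.0
   vertex 4.5 4.0 2.5
  endloop
 endfacet
 facet normal -0.865 -0.481 -0.144
  outer loop
   vertex 2.0 3.0 5.0
   vertex 2.0 4.5 0.0
   vertex 3.5 1.5 1.0
  endloop
 endfacet
 facet normal 0.690 0.383 -0.614
  outer loop
   vertex 3.5 5.0 2.0
   vertex 4.5 4.0 2.5
   vertex 2.0 4.5 0.0
  endloop
 endfacet
 facet normal -0.575 0.784 0.235
  outer loop
   vertex 3.5 5.0 2.0
   vertex 2.0 4.5 0.0
   vertex 2.0 3.0 5.0
  endloop
 endfacet
 facet normal 0.636 0.742 0.212
  outer loop
   vertex 4.0 4.0 4.0
   vertex 4.5 4.0 2.5
   vertex 3.5 5.0 2.0
  endloop
 endfacet
 facet normal -0.191 0.858 0.477
  outer loop
   vertex 4.0 4.0 4.0
   vertex 3.5 5.0 2.0
   vertex 2.0 3.0 5.0
  endloop
 endfacet
 facet normal 0.824 -0.495 0.275
  outer loop
   vertex 4.0 4.0 4.0
   vertex 3.5 1.5 1.0
   vertex 4.5 4.0 2.5
  endloop
 endfacet
 facet normal 0.571 -0.675 0.467
  outer loop
   vertex 4.0 4.0 4.0
   vertex 2.0 3.0 5.0
   vertex 3.5 1.5 1.0
  endloop
 endfacet
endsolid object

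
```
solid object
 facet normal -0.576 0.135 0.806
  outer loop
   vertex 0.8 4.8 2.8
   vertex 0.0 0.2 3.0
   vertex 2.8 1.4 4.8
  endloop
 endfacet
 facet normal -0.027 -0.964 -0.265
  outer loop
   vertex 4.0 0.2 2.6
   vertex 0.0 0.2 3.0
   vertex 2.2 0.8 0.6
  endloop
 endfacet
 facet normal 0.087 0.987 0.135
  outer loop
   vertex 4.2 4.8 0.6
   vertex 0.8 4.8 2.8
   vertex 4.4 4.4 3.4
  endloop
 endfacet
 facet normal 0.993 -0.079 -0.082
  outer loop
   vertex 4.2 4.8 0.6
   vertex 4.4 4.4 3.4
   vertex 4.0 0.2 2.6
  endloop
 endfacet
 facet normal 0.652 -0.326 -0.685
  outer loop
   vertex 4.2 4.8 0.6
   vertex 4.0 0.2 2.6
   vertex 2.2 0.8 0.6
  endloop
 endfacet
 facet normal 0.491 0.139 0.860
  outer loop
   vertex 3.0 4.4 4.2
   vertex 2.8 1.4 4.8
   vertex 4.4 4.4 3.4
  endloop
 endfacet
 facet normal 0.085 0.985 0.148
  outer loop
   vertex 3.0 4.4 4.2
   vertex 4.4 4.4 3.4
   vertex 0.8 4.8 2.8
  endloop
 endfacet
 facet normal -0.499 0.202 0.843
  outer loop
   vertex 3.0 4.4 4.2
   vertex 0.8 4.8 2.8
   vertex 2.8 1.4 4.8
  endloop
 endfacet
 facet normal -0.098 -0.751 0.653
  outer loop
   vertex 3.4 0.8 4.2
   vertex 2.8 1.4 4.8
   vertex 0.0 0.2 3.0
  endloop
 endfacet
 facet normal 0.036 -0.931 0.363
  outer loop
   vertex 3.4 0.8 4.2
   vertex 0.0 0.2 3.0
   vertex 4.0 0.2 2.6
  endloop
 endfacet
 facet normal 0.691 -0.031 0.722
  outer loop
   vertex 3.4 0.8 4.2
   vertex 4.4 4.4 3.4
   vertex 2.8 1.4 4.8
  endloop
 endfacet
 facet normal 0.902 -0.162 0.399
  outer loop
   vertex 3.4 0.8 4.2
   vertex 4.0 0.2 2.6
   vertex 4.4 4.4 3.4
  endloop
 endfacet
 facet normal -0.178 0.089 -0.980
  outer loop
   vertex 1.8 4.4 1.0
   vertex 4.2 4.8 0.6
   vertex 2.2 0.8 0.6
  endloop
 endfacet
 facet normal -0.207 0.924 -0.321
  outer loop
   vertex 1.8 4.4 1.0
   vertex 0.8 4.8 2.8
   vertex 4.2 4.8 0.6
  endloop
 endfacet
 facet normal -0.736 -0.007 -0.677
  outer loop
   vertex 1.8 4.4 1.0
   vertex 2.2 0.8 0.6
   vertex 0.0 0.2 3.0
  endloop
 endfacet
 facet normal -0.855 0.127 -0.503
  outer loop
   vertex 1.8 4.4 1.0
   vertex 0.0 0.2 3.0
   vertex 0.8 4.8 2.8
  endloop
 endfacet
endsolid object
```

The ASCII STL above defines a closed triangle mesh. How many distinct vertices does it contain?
10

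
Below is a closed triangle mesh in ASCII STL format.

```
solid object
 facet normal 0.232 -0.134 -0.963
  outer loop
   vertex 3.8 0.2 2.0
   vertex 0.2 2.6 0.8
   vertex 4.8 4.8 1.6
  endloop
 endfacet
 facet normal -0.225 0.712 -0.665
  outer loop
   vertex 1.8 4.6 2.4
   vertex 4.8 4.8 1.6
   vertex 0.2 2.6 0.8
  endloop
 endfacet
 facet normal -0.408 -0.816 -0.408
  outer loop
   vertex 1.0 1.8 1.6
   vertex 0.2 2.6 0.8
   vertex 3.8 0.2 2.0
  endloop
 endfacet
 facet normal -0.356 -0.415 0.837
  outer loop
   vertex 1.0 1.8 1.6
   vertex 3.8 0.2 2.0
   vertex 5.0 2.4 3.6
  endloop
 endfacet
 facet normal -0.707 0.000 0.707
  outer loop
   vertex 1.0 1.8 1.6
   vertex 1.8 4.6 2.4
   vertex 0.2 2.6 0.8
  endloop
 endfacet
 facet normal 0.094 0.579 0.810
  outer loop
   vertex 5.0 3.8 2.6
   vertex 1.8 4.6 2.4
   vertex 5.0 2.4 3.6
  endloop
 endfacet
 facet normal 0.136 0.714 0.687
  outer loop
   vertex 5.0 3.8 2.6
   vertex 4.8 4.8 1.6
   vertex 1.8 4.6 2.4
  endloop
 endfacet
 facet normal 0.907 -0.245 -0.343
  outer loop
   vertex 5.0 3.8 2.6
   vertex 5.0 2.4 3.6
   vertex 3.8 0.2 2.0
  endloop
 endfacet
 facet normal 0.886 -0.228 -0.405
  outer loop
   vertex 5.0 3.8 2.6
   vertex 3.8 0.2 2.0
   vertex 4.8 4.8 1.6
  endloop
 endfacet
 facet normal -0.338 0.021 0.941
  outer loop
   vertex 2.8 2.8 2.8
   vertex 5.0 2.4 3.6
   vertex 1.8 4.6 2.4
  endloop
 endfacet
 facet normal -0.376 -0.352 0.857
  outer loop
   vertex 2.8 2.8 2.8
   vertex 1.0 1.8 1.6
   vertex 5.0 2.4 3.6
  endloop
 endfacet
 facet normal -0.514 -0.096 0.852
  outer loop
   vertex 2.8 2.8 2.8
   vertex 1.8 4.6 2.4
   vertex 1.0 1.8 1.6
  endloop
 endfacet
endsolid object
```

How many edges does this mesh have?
18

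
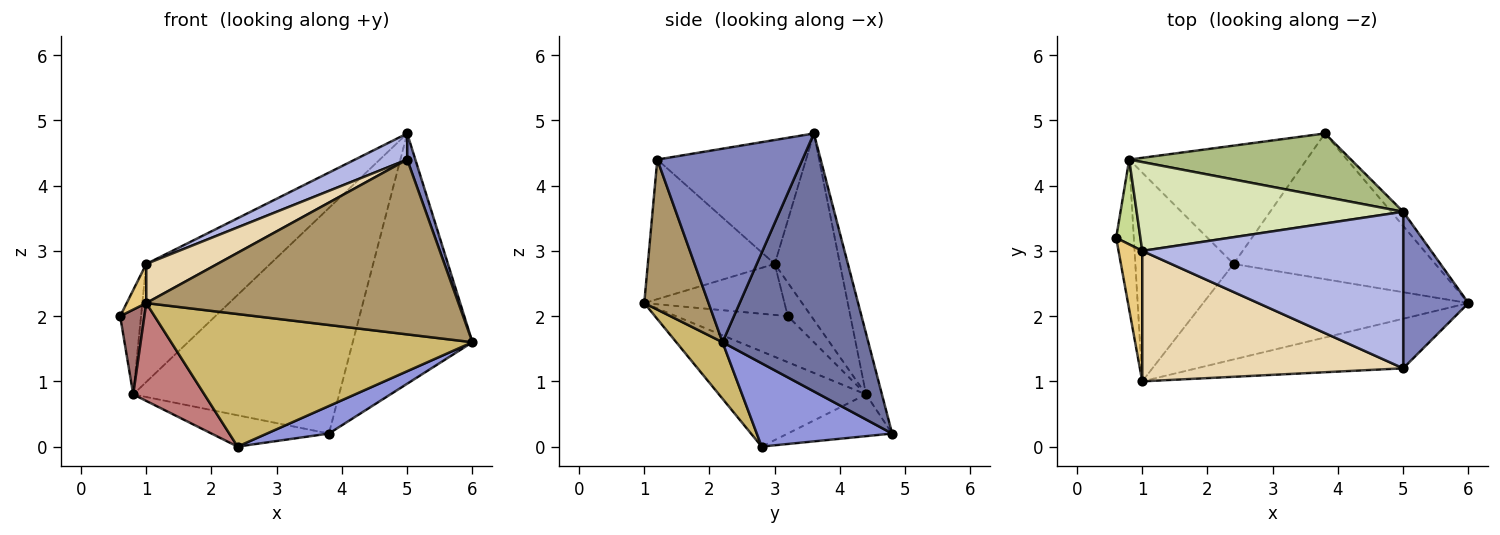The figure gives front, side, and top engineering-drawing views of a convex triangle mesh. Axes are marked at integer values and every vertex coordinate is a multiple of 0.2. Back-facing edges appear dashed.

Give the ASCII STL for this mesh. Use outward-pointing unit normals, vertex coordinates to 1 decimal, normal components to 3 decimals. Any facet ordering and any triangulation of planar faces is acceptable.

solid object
 facet normal 0.772 0.634 -0.036
  outer loop
   vertex 5.0 3.6 4.8
   vertex 6.0 2.2 1.6
   vertex 3.8 4.8 0.2
  endloop
 endfacet
 facet normal 0.946 -0.053 0.319
  outer loop
   vertex 5.0 1.2 4.4
   vertex 6.0 2.2 1.6
   vertex 5.0 3.6 4.8
  endloop
 endfacet
 facet normal 0.376 -0.172 -0.911
  outer loop
   vertex 2.4 2.8 0.0
   vertex 3.8 4.8 0.2
   vertex 6.0 2.2 1.6
  endloop
 endfacet
 facet normal -0.424 -0.149 0.893
  outer loop
   vertex 1.0 3.0 2.8
   vertex 5.0 1.2 4.4
   vertex 5.0 3.6 4.8
  endloop
 endfacet
 facet normal -0.222 0.250 -0.943
  outer loop
   vertex 0.8 4.4 0.8
   vertex 3.8 4.8 0.2
   vertex 2.4 2.8 0.0
  endloop
 endfacet
 facet normal -0.074 0.960 0.270
  outer loop
   vertex 0.8 4.4 0.8
   vertex 5.0 3.6 4.8
   vertex 3.8 4.8 0.2
  endloop
 endfacet
 facet normal -0.658 0.585 0.475
  outer loop
   vertex 0.8 4.4 0.8
   vertex 0.6 3.2 2.0
   vertex 1.0 3.0 2.8
  endloop
 endfacet
 facet normal -0.388 0.737 0.554
  outer loop
   vertex 0.8 4.4 0.8
   vertex 1.0 3.0 2.8
   vertex 5.0 3.6 4.8
  endloop
 endfacet
 facet normal 0.194 -0.944 -0.268
  outer loop
   vertex 1.0 1.0 2.2
   vertex 6.0 2.2 1.6
   vertex 5.0 1.2 4.4
  endloop
 endfacet
 facet normal 0.124 -0.805 -0.580
  outer loop
   vertex 1.0 1.0 2.2
   vertex 2.4 2.8 0.0
   vertex 6.0 2.2 1.6
  endloop
 endfacet
 facet normal -0.900 -0.126 0.418
  outer loop
   vertex 1.0 1.0 2.2
   vertex 1.0 3.0 2.8
   vertex 0.6 3.2 2.0
  endloop
 endfacet
 facet normal -0.456 -0.256 0.852
  outer loop
   vertex 1.0 1.0 2.2
   vertex 5.0 1.2 4.4
   vertex 1.0 3.0 2.8
  endloop
 endfacet
 facet normal -0.915 -0.198 -0.351
  outer loop
   vertex 1.0 1.0 2.2
   vertex 0.6 3.2 2.0
   vertex 0.8 4.4 0.8
  endloop
 endfacet
 facet normal -0.659 -0.319 -0.681
  outer loop
   vertex 1.0 1.0 2.2
   vertex 0.8 4.4 0.8
   vertex 2.4 2.8 0.0
  endloop
 endfacet
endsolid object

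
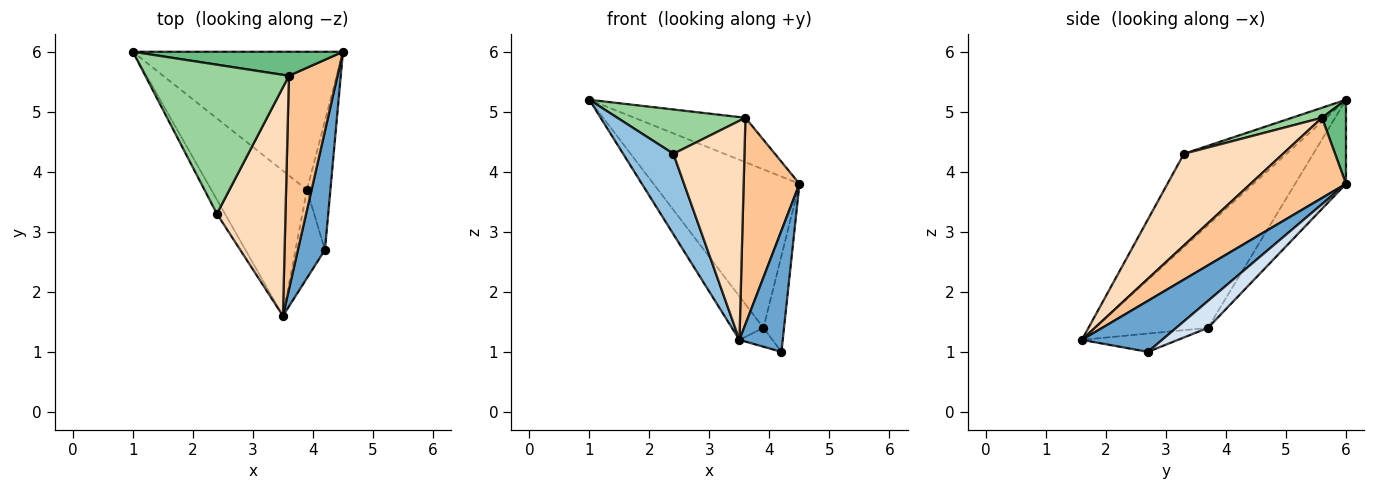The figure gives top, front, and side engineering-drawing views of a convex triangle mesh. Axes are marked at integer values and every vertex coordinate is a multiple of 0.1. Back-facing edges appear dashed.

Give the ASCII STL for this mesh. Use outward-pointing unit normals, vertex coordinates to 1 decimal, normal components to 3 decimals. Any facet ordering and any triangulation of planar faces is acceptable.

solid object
 facet normal 0.798 -0.431 0.422
  outer loop
   vertex 4.2 2.7 1.0
   vertex 4.5 6.0 3.8
   vertex 3.5 1.6 1.2
  endloop
 endfacet
 facet normal -0.895 -0.439 -0.077
  outer loop
   vertex 2.4 3.3 4.3
   vertex 1.0 6.0 5.2
   vertex 3.5 1.6 1.2
  endloop
 endfacet
 facet normal -0.254 0.729 -0.635
  outer loop
   vertex 3.9 3.7 1.4
   vertex 1.0 6.0 5.2
   vertex 4.5 6.0 3.8
  endloop
 endfacet
 facet normal 0.677 0.439 -0.590
  outer loop
   vertex 3.9 3.7 1.4
   vertex 4.5 6.0 3.8
   vertex 4.2 2.7 1.0
  endloop
 endfacet
 facet normal -0.717 0.200 -0.668
  outer loop
   vertex 3.9 3.7 1.4
   vertex 3.5 1.6 1.2
   vertex 1.0 6.0 5.2
  endloop
 endfacet
 facet normal -0.519 0.179 -0.836
  outer loop
   vertex 3.9 3.7 1.4
   vertex 4.2 2.7 1.0
   vertex 3.5 1.6 1.2
  endloop
 endfacet
 facet normal 0.765 -0.448 0.463
  outer loop
   vertex 3.6 5.6 4.9
   vertex 3.5 1.6 1.2
   vertex 4.5 6.0 3.8
  endloop
 endfacet
 facet normal 0.694 -0.498 0.519
  outer loop
   vertex 3.6 5.6 4.9
   vertex 2.4 3.3 4.3
   vertex 3.5 1.6 1.2
  endloop
 endfacet
 facet normal 0.187 0.864 0.467
  outer loop
   vertex 3.6 5.6 4.9
   vertex 4.5 6.0 3.8
   vertex 1.0 6.0 5.2
  endloop
 endfacet
 facet normal 0.067 -0.284 0.956
  outer loop
   vertex 3.6 5.6 4.9
   vertex 1.0 6.0 5.2
   vertex 2.4 3.3 4.3
  endloop
 endfacet
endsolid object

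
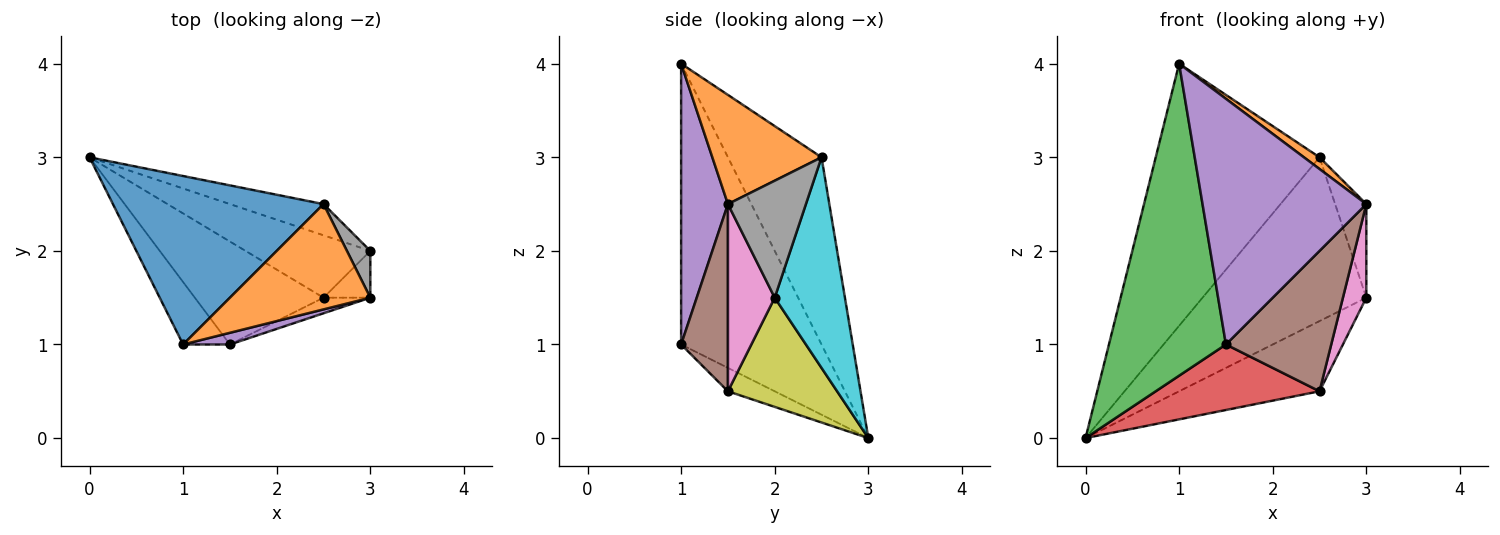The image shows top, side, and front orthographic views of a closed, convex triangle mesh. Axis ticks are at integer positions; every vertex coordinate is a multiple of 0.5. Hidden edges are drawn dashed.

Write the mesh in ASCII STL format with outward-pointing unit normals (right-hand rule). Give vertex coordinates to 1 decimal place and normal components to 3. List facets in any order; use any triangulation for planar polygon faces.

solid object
 facet normal -0.433 0.758 0.487
  outer loop
   vertex 2.5 2.5 3.0
   vertex 0.0 3.0 0.0
   vertex 1.0 1.0 4.0
  endloop
 endfacet
 facet normal 0.612 -0.087 0.786
  outer loop
   vertex 2.5 2.5 3.0
   vertex 1.0 1.0 4.0
   vertex 3.0 1.5 2.5
  endloop
 endfacet
 facet normal -0.762 -0.635 -0.127
  outer loop
   vertex 1.5 1.0 1.0
   vertex 1.0 1.0 4.0
   vertex 0.0 3.0 0.0
  endloop
 endfacet
 facet normal -0.152 -0.531 -0.834
  outer loop
   vertex 1.5 1.0 1.0
   vertex 0.0 3.0 0.0
   vertex 2.5 1.5 0.5
  endloop
 endfacet
 facet normal 0.274 -0.961 0.046
  outer loop
   vertex 1.5 1.0 1.0
   vertex 3.0 1.5 2.5
   vertex 1.0 1.0 4.0
  endloop
 endfacet
 facet normal 0.404 -0.909 -0.101
  outer loop
   vertex 1.5 1.0 1.0
   vertex 2.5 1.5 0.5
   vertex 3.0 1.5 2.5
  endloop
 endfacet
 facet normal 0.873 -0.436 -0.218
  outer loop
   vertex 3.0 2.0 1.5
   vertex 3.0 1.5 2.5
   vertex 2.5 1.5 0.5
  endloop
 endfacet
 facet normal 0.913 0.365 0.183
  outer loop
   vertex 3.0 2.0 1.5
   vertex 2.5 2.5 3.0
   vertex 3.0 1.5 2.5
  endloop
 endfacet
 facet normal 0.503 0.646 -0.574
  outer loop
   vertex 3.0 2.0 1.5
   vertex 2.5 1.5 0.5
   vertex 0.0 3.0 0.0
  endloop
 endfacet
 facet normal 0.388 0.905 -0.172
  outer loop
   vertex 3.0 2.0 1.5
   vertex 0.0 3.0 0.0
   vertex 2.5 2.5 3.0
  endloop
 endfacet
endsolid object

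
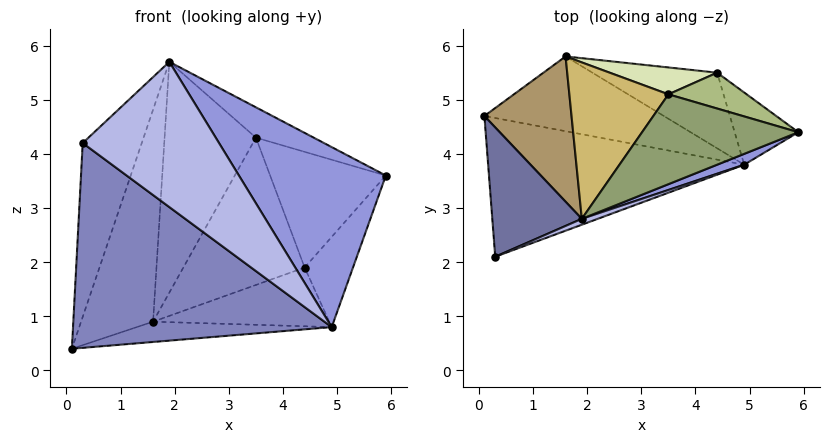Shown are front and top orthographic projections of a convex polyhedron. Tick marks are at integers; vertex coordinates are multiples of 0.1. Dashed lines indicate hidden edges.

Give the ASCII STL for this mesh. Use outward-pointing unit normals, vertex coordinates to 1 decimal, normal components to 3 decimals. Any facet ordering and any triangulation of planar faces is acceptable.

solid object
 facet normal -0.673 0.593 0.441
  outer loop
   vertex 1.9 2.8 5.7
   vertex 0.1 4.7 0.4
   vertex 0.3 2.1 4.2
  endloop
 endfacet
 facet normal -0.108 -0.823 -0.558
  outer loop
   vertex 4.9 3.8 0.8
   vertex 0.3 2.1 4.2
   vertex 0.1 4.7 0.4
  endloop
 endfacet
 facet normal 0.396 -0.917 0.055
  outer loop
   vertex 4.9 3.8 0.8
   vertex 5.9 4.4 3.6
   vertex 1.9 2.8 5.7
  endloop
 endfacet
 facet normal 0.371 -0.928 0.038
  outer loop
   vertex 4.9 3.8 0.8
   vertex 1.9 2.8 5.7
   vertex 0.3 2.1 4.2
  endloop
 endfacet
 facet normal 0.347 0.300 0.889
  outer loop
   vertex 3.5 5.1 4.3
   vertex 1.9 2.8 5.7
   vertex 5.9 4.4 3.6
  endloop
 endfacet
 facet normal 0.343 0.897 0.278
  outer loop
   vertex 4.4 5.5 1.9
   vertex 3.5 5.1 4.3
   vertex 5.9 4.4 3.6
  endloop
 endfacet
 facet normal 0.788 0.481 -0.384
  outer loop
   vertex 4.4 5.5 1.9
   vertex 5.9 4.4 3.6
   vertex 4.9 3.8 0.8
  endloop
 endfacet
 facet normal 0.041 0.983 0.179
  outer loop
   vertex 1.6 5.8 0.9
   vertex 3.5 5.1 4.3
   vertex 4.4 5.5 1.9
  endloop
 endfacet
 facet normal -0.622 0.646 0.443
  outer loop
   vertex 1.6 5.8 0.9
   vertex 0.1 4.7 0.4
   vertex 1.9 2.8 5.7
  endloop
 endfacet
 facet normal -0.573 0.678 0.460
  outer loop
   vertex 1.6 5.8 0.9
   vertex 1.9 2.8 5.7
   vertex 3.5 5.1 4.3
  endloop
 endfacet
 facet normal 0.128 0.260 -0.957
  outer loop
   vertex 1.6 5.8 0.9
   vertex 4.9 3.8 0.8
   vertex 0.1 4.7 0.4
  endloop
 endfacet
 facet normal 0.328 0.579 -0.746
  outer loop
   vertex 1.6 5.8 0.9
   vertex 4.4 5.5 1.9
   vertex 4.9 3.8 0.8
  endloop
 endfacet
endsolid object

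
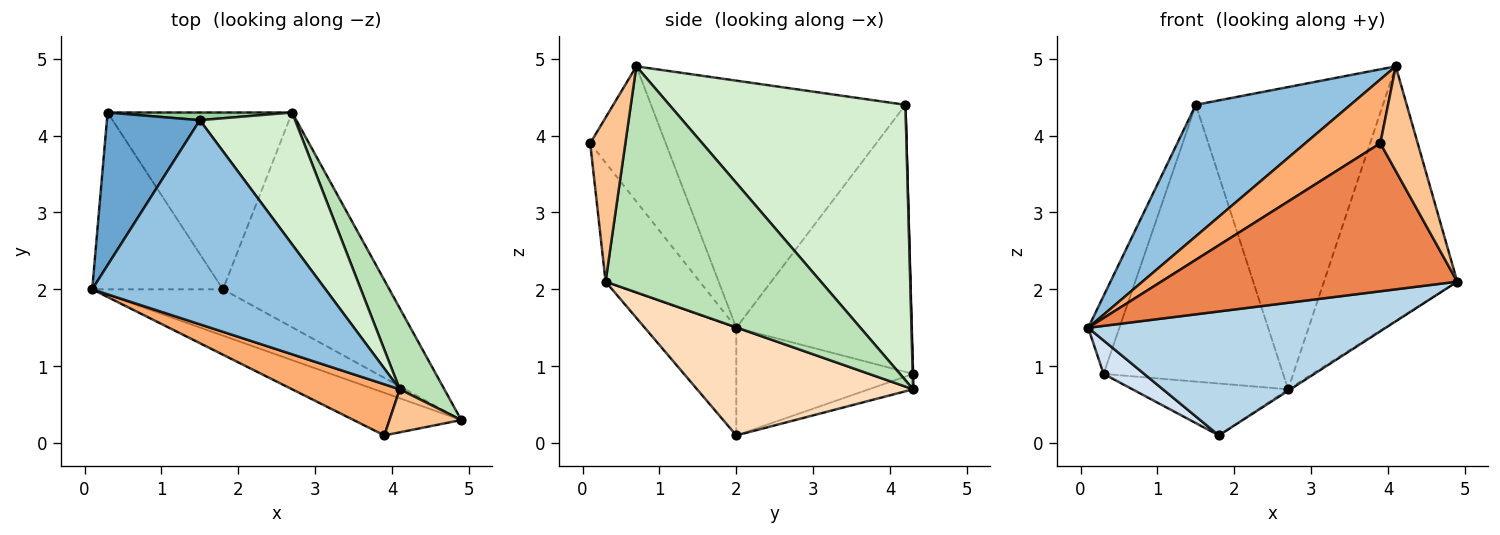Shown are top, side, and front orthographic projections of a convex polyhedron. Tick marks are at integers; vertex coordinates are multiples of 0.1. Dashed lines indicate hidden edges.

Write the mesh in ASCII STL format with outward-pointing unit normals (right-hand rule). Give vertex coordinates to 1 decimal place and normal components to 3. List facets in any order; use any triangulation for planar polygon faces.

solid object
 facet normal -0.931 0.166 0.324
  outer loop
   vertex 1.5 4.2 4.4
   vertex 0.3 4.3 0.9
   vertex 0.1 2.0 1.5
  endloop
 endfacet
 facet normal -0.665 -0.404 0.628
  outer loop
   vertex 1.5 4.2 4.4
   vertex 0.1 2.0 1.5
   vertex 4.1 0.7 4.9
  endloop
 endfacet
 facet normal -0.277 -0.900 -0.336
  outer loop
   vertex 1.8 2.0 0.1
   vertex 4.9 0.3 2.1
   vertex 0.1 2.0 1.5
  endloop
 endfacet
 facet normal -0.629 -0.145 -0.764
  outer loop
   vertex 1.8 2.0 0.1
   vertex 0.1 2.0 1.5
   vertex 0.3 4.3 0.9
  endloop
 endfacet
 facet normal -0.292 -0.919 -0.265
  outer loop
   vertex 3.9 0.1 3.9
   vertex 0.1 2.0 1.5
   vertex 4.9 0.3 2.1
  endloop
 endfacet
 facet normal -0.618 -0.614 0.492
  outer loop
   vertex 3.9 0.1 3.9
   vertex 4.1 0.7 4.9
   vertex 0.1 2.0 1.5
  endloop
 endfacet
 facet normal 0.656 -0.698 0.287
  outer loop
   vertex 3.9 0.1 3.9
   vertex 4.9 0.3 2.1
   vertex 4.1 0.7 4.9
  endloop
 endfacet
 facet normal 0.544 0.006 -0.839
  outer loop
   vertex 2.7 4.3 0.7
   vertex 4.9 0.3 2.1
   vertex 1.8 2.0 0.1
  endloop
 endfacet
 facet normal -0.080 0.281 -0.956
  outer loop
   vertex 2.7 4.3 0.7
   vertex 1.8 2.0 0.1
   vertex 0.3 4.3 0.9
  endloop
 endfacet
 facet normal 0.002 1.000 0.028
  outer loop
   vertex 2.7 4.3 0.7
   vertex 0.3 4.3 0.9
   vertex 1.5 4.2 4.4
  endloop
 endfacet
 facet normal 0.839 0.519 0.165
  outer loop
   vertex 2.7 4.3 0.7
   vertex 4.1 0.7 4.9
   vertex 4.9 0.3 2.1
  endloop
 endfacet
 facet normal 0.757 0.599 0.262
  outer loop
   vertex 2.7 4.3 0.7
   vertex 1.5 4.2 4.4
   vertex 4.1 0.7 4.9
  endloop
 endfacet
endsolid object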